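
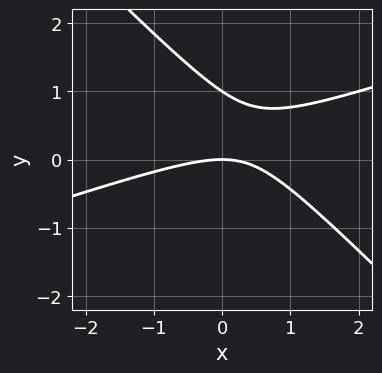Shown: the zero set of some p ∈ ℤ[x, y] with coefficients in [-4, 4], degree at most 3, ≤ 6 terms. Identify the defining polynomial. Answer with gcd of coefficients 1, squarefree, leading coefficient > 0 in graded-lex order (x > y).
x^2 - 2*x*y - 3*y^2 + 3*y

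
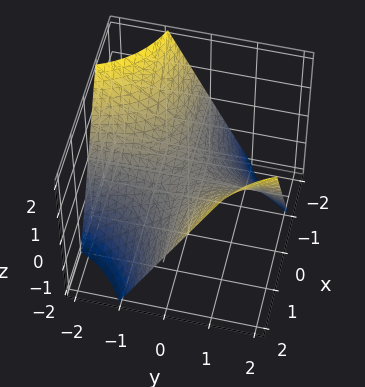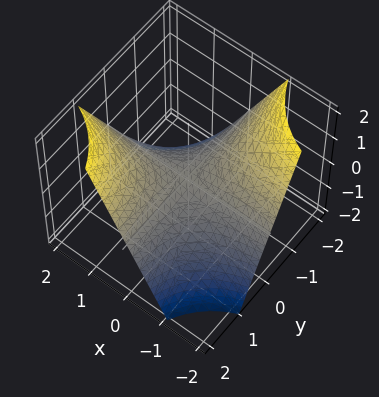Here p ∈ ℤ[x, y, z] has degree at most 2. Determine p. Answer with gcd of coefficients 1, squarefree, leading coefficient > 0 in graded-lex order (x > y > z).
x*y - z

1. deg p = 2.
2. From the axis intercepts and sections: every point of the x-axis in the box is on the surface; one z-axis crossing is at z = 0; every point of the y-axis in the box is on the surface.
3. Matching integer coefficients to the picture gives p.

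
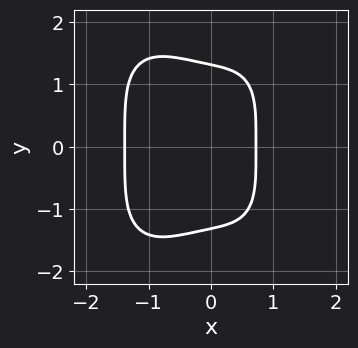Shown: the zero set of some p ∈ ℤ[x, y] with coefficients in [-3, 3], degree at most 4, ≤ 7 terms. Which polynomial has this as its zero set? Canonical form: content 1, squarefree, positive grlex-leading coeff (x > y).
3*x^4 + y^4 + 2*x^3 + 2*x - 3

First, degree: the shape is more complex than any degree-3 curve, so deg p = 4.
Then, symmetries: the y ↦ −y reflection is a symmetry, so y appears only in even powers.
Finally, assembling these constraints gives the stated polynomial.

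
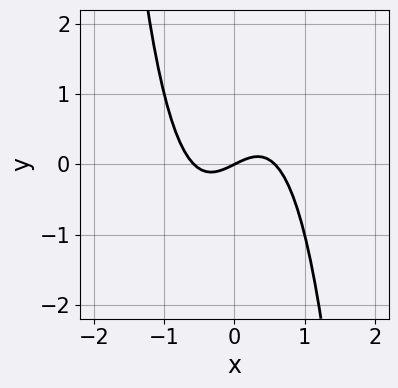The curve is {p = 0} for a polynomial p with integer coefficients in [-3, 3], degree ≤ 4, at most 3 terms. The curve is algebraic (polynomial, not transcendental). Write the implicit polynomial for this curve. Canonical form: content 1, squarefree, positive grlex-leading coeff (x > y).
3*x^3 - x + 2*y

1. The degree is 3 — a generic line meets the curve in up to 3 points.
2. Against the integer gridlines: it meets the x-axis at x = 0 (among the integer gridlines); it crosses the y-axis at the gridline y = 0.
3. Putting this together gives p.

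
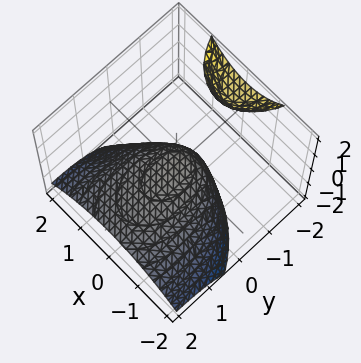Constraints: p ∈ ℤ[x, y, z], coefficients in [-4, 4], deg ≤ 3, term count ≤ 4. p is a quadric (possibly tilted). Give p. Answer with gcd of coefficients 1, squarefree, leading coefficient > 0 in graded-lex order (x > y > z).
The picture has 2 separate pieces. Treating them together as one polynomial.
Degree: no degree-1 surface has this shape, so deg p = 2.
Reading off the gridlines: it crosses the x-axis at the gridline x = 0; it crosses the y-axis at the gridline y = 0.
These observations pin down the coefficients.

2*x^2 + y^2 + 3*y*z + 3*z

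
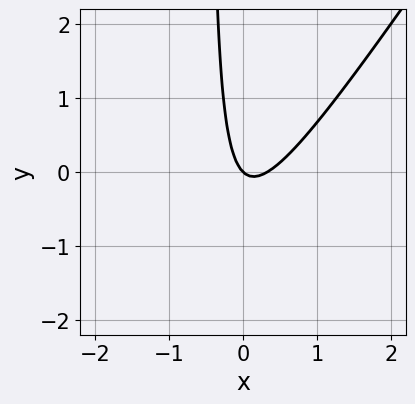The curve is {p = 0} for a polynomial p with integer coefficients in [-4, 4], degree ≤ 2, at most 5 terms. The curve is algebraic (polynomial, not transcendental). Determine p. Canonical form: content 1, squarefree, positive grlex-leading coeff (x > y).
3*x^2 - 2*x*y - x - y

1. Degree: the shape is more complex than any degree-1 curve, so deg p = 2.
2. Observable constraints: one x-axis crossing is at x = 0; it crosses the y-axis at the gridline y = 0.
3. These observations pin down the coefficients.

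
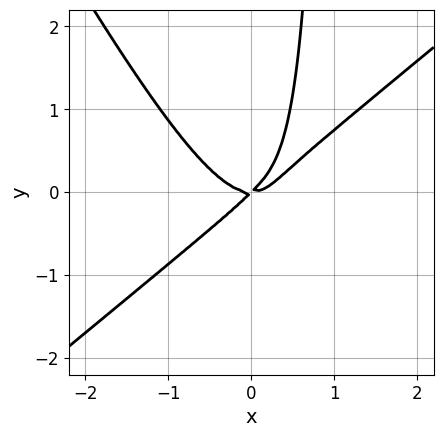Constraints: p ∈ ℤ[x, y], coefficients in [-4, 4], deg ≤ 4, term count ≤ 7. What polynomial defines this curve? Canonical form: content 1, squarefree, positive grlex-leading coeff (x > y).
Degree: the shape is more complex than any degree-2 curve, so deg p = 3.
Observable constraints: it meets the x-axis at x = 0 (among the integer gridlines); it meets the y-axis at y = 0 (among the integer gridlines).
Matching integer coefficients to the picture gives p.

3*x^3 - 2*x^2*y - 2*x*y^2 - 2*x*y + 2*y^2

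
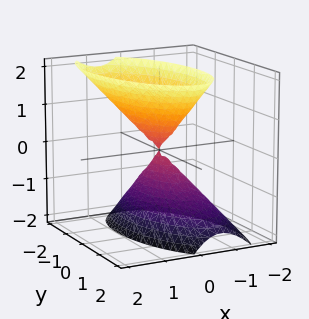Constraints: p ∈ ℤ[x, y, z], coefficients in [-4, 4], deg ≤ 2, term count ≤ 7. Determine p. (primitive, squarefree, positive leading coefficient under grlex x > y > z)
(a) There are 2 components. Treating them together as one polynomial.
(b) The degree is 2 — the shape is more complex than any degree-1 surface.
(c) From the visible intercepts: it crosses the y-axis at the gridline y = 0; it crosses the z-axis at the gridline z = 0; it crosses the x-axis at the gridline x = 0.
(d) Solving for integer coefficients yields p as stated.

3*x^2 + x*y - x*z + y^2 - z^2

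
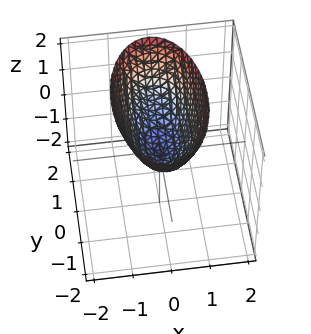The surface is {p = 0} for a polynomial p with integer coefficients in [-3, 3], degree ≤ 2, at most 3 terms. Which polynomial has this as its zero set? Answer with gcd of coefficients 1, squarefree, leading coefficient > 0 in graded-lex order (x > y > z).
The degree is 2 — a single bowl opening along one axis; a quadric.
Symmetries: mirror symmetry x ↦ −x ⇒ only even powers of x; mirror symmetry y ↦ −y ⇒ only even powers of y.
From the visible intercepts: one z-axis crossing is at z = 0; one x-axis crossing is at x = 0; it crosses the y-axis at the gridline y = 0.
These observations pin down the coefficients.

3*x^2 + y^2 - 2*z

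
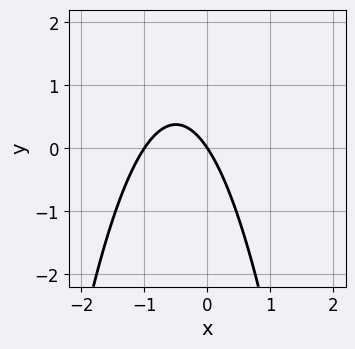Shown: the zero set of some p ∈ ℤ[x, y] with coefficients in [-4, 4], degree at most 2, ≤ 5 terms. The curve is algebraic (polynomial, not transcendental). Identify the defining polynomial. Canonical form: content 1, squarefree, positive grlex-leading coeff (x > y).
First, degree: the shape is more complex than any degree-1 curve, so deg p = 2.
Next, from the visible intercepts: among the integer gridlines, it crosses the x-axis at x ∈ {-1, 0}; it meets the y-axis at y = 0 (among the integer gridlines).
Finally, putting this together gives p.

3*x^2 + 3*x + 2*y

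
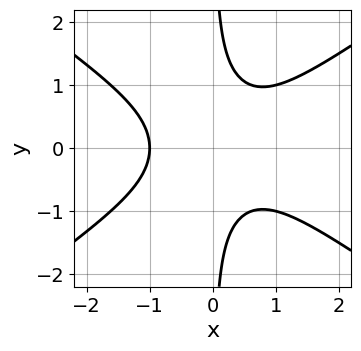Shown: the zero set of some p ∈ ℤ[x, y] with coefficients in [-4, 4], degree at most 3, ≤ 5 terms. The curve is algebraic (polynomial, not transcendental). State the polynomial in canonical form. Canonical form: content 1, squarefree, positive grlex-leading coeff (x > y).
Degree: the shape is more complex than any degree-2 curve, so deg p = 3.
Symmetries: mirror symmetry y ↦ −y ⇒ only even powers of y.
From the visible intercepts: the curve avoids every integer y-axis point in the box; it crosses the x-axis at the gridline x = -1.
The integer polynomial consistent with all of this is the stated p.

x^3 - 2*x*y^2 + 1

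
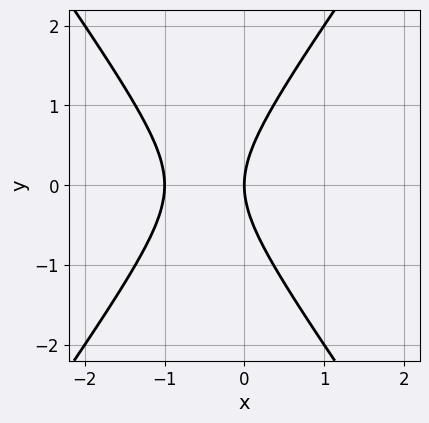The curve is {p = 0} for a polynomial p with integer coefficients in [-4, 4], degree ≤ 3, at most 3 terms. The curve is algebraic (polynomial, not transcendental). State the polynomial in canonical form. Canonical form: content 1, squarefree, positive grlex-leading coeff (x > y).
2*x^2 - y^2 + 2*x

(a) deg p = 2.
(b) Symmetries: mirror symmetry y ↦ −y ⇒ only even powers of y.
(c) Observable constraints: one y-axis crossing is at y = 0; the x-axis gridline crossings are at x ∈ {-1, 0}.
(d) Matching integer coefficients to the picture gives p.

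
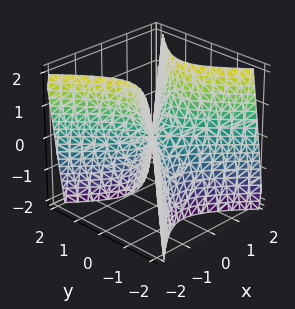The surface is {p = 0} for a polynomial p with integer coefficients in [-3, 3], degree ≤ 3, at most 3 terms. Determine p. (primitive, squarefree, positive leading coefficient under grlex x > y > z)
(a) Degree: a hyperbolic paraboloid; a quadric, so deg p = 2.
(b) Symmetries: it's symmetric under x → −x, forcing even powers of x; mirror symmetry y ↦ −y ⇒ only even powers of y.
(c) From the axis intercepts and sections: it crosses the x-axis at the gridline x = 0; it crosses the z-axis at the gridline z = 0; it meets the y-axis at y = 0 (among the integer gridlines).
(d) Putting this together gives p.

2*x^2 - 2*y^2 - z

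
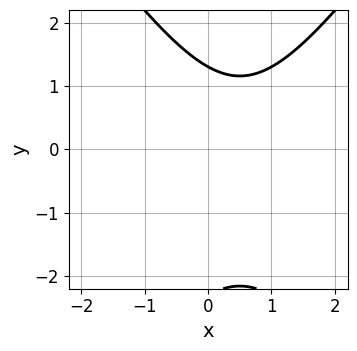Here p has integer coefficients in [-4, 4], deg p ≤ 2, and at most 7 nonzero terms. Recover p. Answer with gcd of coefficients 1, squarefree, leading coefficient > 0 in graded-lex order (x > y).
2*x^2 - y^2 - 2*x - y + 3

(a) The degree is 2 — the shape is more complex than any degree-1 curve.
(b) From the axis intercepts and sections: no x-intercept at any integer in the box.
(c) These observations pin down the coefficients.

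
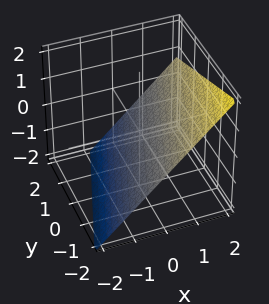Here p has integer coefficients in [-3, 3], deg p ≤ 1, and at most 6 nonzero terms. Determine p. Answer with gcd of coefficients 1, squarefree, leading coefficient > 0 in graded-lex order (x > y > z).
1. The degree is 1 — the surface is flat (a plane).
2. Reading off the gridlines: it meets the y-axis at y = -2 (among the integer gridlines).
3. The integer polynomial consistent with all of this is the stated p.

3*x - y - 3*z - 2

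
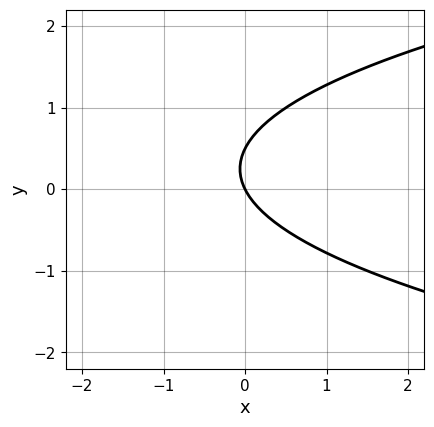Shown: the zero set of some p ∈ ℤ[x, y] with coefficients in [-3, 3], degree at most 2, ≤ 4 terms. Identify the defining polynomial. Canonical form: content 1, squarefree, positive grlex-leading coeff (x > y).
Degree: no degree-1 curve has this shape, so deg p = 2.
From the visible intercepts: it crosses the x-axis at the gridline x = 0; it crosses the y-axis at the gridline y = 0.
Solving for integer coefficients yields p as stated.

2*y^2 - 2*x - y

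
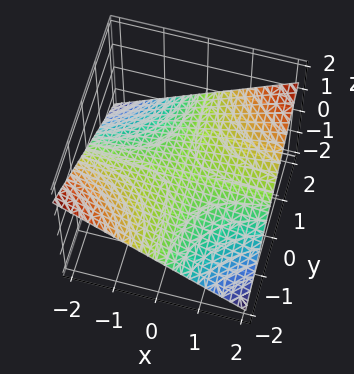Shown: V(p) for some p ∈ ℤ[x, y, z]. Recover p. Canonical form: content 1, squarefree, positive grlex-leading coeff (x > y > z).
x*y - 3*z

First, deg p = 2. A hyperbolic paraboloid; a quadric.
Then, reading off the gridlines: the visible y-axis segment lies entirely on the surface; the visible x-axis segment lies entirely on the surface; one z-axis crossing is at z = 0.
Finally, assembling these constraints gives the stated polynomial.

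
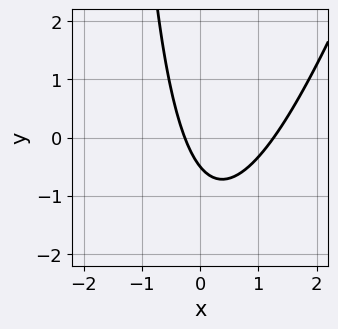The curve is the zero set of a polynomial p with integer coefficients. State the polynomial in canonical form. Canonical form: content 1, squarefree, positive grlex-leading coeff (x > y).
3*x^2 - x*y - 3*x - 2*y - 1

First, the degree is 2 — a generic line meets the curve in up to 2 points.
Finally, matching integer coefficients to the picture gives p.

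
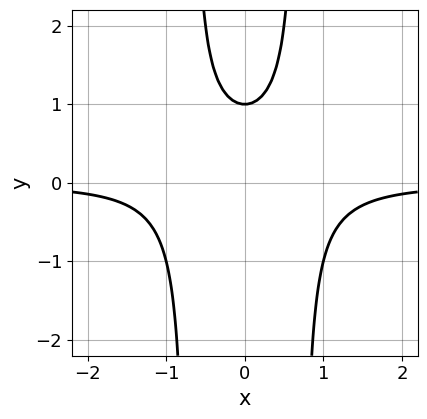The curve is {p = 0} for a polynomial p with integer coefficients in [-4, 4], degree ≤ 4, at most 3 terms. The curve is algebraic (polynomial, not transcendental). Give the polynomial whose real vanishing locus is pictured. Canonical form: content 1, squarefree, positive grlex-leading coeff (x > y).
deg p = 3.
Symmetries: the x ↦ −x reflection is a symmetry, so x appears only in even powers.
Against the integer gridlines: no x-intercept at any integer in the box; one y-axis crossing is at y = 1.
Putting this together gives p.

2*x^2*y - y + 1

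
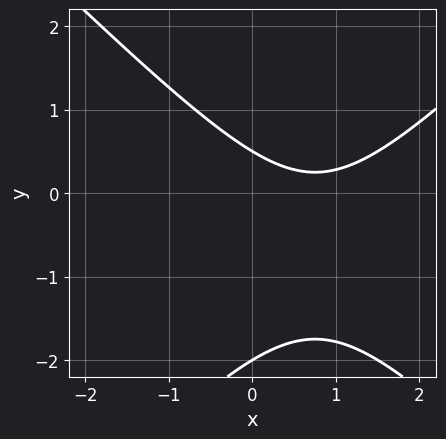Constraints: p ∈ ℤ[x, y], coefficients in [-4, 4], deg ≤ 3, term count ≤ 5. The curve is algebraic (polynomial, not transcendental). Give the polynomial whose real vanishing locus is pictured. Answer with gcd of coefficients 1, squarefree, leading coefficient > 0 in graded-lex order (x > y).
Degree: the shape is more complex than any degree-1 curve, so deg p = 2.
From the visible intercepts: it meets the y-axis at y = -2 (among the integer gridlines); the curve avoids every integer x-axis point in the box.
Assembling these constraints gives the stated polynomial.

2*x^2 - 2*y^2 - 3*x - 3*y + 2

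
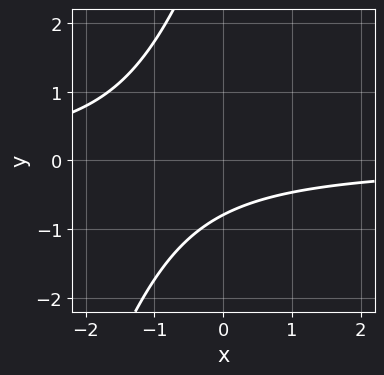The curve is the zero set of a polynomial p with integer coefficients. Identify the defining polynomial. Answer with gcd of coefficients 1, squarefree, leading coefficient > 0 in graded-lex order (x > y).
First, the degree is 2 — no degree-1 curve has this shape.
Next, checking where it meets the axes: no x-intercept at any integer in the box.
Finally, solving for integer coefficients yields p as stated.

3*x*y - y^2 + 3*y + 3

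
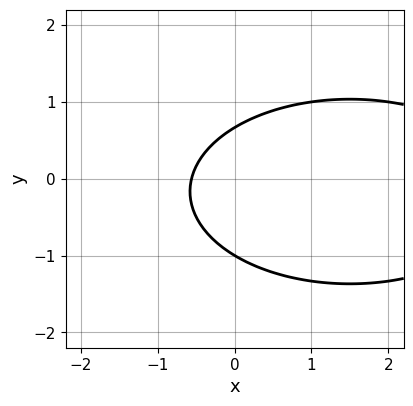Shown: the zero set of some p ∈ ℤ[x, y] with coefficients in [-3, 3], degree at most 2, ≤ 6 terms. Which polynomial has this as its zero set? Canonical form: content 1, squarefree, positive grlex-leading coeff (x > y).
x^2 + 3*y^2 - 3*x + y - 2

First, deg p = 2. The shape is more complex than any degree-1 curve.
Next, checking where it meets the axes: it meets the y-axis at y = -1 (among the integer gridlines).
Finally, putting this together gives p.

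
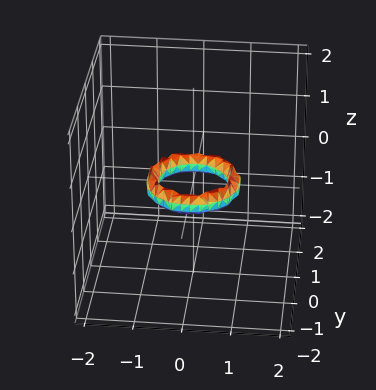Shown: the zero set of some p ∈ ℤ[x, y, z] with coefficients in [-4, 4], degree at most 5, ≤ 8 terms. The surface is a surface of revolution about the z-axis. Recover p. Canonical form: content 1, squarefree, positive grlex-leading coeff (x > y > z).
Degree: no degree-3 surface has this shape, so deg p = 4.
Symmetry: every cross-section ⟂ z is a circle, so x, y appear only via x² + y².
Reading off the gridlines: a circular section at z = 0 has radius between 0 and 1; the x-axis gridline crossings are at x ∈ {-1, 1}.
Solving for integer coefficients yields p as stated. Check: (0, -1, 0) on the y-axis lies on the surface, and p(0, -1, 0) = 0. ✓

2*x^4 + 4*x^2*y^2 + 2*y^4 - 3*x^2 - 3*y^2 + 2*z^2 + 1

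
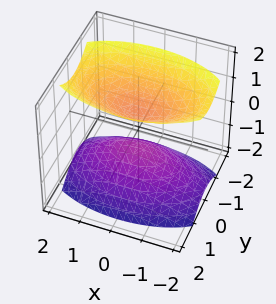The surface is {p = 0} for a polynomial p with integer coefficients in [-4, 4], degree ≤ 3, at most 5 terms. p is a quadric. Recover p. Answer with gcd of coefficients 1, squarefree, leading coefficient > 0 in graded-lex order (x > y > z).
x^2 + 3*y^2 - 2*z^2 + 1

There are 2 components.
Degree: two separate bowl-shaped sheets opening away from each other; a quadric, so deg p = 2.
Symmetries: it's symmetric under x → −x, forcing even powers of x; the z ↦ −z reflection is a symmetry, so z appears only in even powers; the y ↦ −y reflection is a symmetry, so y appears only in even powers.
Against the integer gridlines: the surface avoids every integer x-axis point in the box; the surface avoids every integer y-axis point in the box.
The integer polynomial consistent with all of this is the stated p.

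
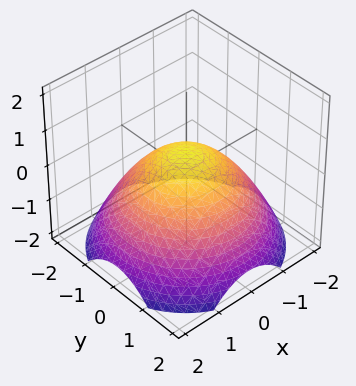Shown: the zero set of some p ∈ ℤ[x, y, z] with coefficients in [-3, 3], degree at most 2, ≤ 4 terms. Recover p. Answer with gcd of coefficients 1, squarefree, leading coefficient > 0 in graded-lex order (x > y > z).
x^2 + y^2 + 2*z - 1

First, degree: a generic line meets the surface in up to 2 points, so deg p = 2.
Then, symmetries: the surface is invariant under rotation about z: p = q(x² + y², z).
Next, checking where it meets the axes: the y-axis gridline crossings are at y ∈ {-1, 1}; a circular section at z = -1 has radius between 1 and 2.
Finally, fitting integer coefficients to these (and the overall shape) gives p.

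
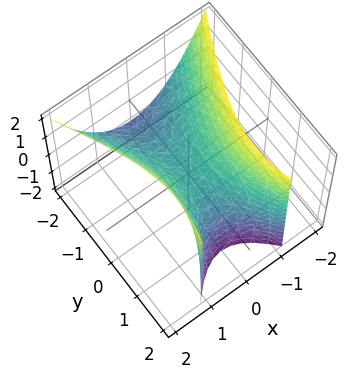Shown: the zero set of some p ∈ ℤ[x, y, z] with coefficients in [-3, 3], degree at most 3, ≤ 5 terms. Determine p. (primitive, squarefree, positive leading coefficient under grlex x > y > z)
3*x^2 - y^2 + y*z - 2*z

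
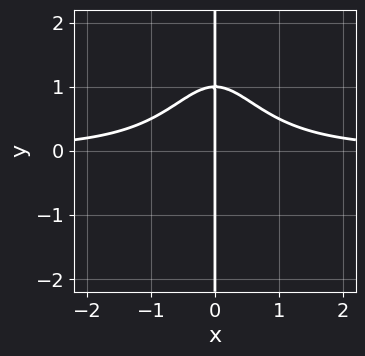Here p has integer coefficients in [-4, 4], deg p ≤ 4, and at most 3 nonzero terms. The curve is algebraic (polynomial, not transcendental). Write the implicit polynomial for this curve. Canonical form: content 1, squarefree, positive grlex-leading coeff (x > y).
The degree is 4 — a generic line meets the curve in up to 4 points.
Observable constraints: every point of the y-axis in the box is on the curve; it meets the x-axis at x = 0 (among the integer gridlines).
These observations pin down the coefficients.

x^3*y + x*y - x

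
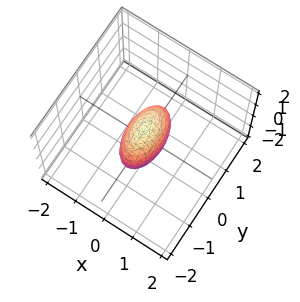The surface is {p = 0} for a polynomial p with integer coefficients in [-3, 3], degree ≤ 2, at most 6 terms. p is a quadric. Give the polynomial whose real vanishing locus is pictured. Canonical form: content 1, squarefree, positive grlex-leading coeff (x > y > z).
The degree is 2 — bounded and convex; a quadric.
Symmetries: the x ↦ −x reflection is a symmetry, so x appears only in even powers; mirror symmetry z ↦ −z ⇒ only even powers of z; mirror symmetry y ↦ −y ⇒ only even powers of y.
From the axis intercepts and sections: the y-axis gridline crossings are at y ∈ {-1, 1}; the z-axis gridline crossings are at z ∈ {-1, 1}.
Fitting integer coefficients to these (and the overall shape) gives p.

3*x^2 + y^2 + z^2 - 1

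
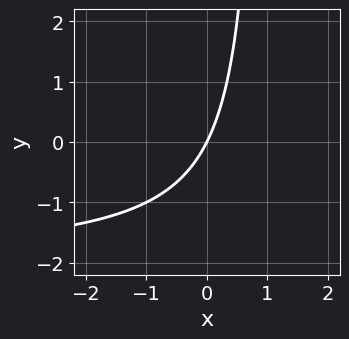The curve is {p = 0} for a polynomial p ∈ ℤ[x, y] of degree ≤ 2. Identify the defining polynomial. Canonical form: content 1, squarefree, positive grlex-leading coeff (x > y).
x*y + 2*x - y

First, deg p = 2.
Next, checking where it meets the axes: it meets the y-axis at y = 0 (among the integer gridlines); one x-axis crossing is at x = 0.
Finally, these observations pin down the coefficients.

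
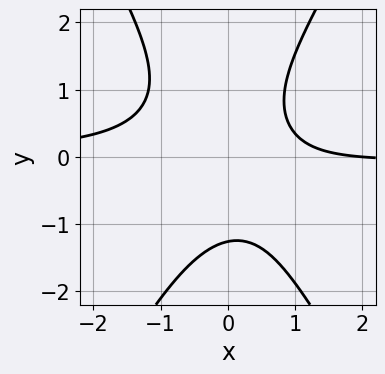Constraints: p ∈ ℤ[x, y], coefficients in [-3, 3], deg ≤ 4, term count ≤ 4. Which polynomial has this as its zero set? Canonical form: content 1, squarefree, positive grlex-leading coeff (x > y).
3*x^2*y - y^3 + x - 2

(a) deg p = 3.
(b) Checking where it meets the axes: it meets the x-axis at x = 2 (among the integer gridlines).
(c) The integer polynomial consistent with all of this is the stated p.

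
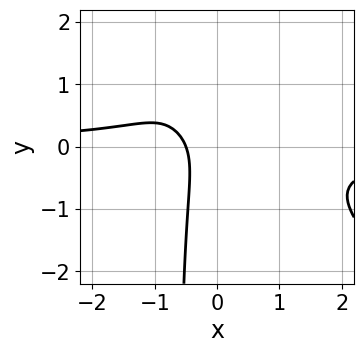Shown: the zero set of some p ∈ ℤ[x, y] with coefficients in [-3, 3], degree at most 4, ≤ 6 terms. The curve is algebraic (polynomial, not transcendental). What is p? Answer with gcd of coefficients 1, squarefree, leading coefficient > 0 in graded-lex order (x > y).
1. The degree is 3 — the shape is more complex than any degree-2 curve.
2. Reading off the gridlines: it misses every integer gridline on the y-axis.
3. Together with the visible shape, these determine p as stated.

3*x^2*y + 3*x*y^2 + 2*y^2 + 2*x + 1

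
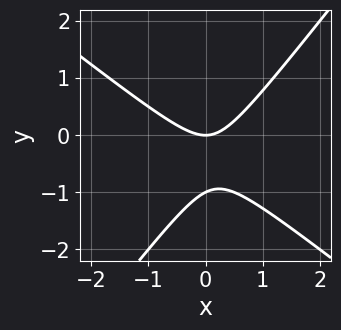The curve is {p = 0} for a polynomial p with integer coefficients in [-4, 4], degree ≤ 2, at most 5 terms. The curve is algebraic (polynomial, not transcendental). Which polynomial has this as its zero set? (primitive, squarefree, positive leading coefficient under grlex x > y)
(a) The degree is 2 — no degree-1 curve has this shape.
(b) From the visible intercepts: it meets the x-axis at x = 0 (among the integer gridlines); the y-axis gridline crossings are at y ∈ {-1, 0}.
(c) Fitting integer coefficients to these (and the overall shape) gives p.

2*x^2 + x*y - 2*y^2 - 2*y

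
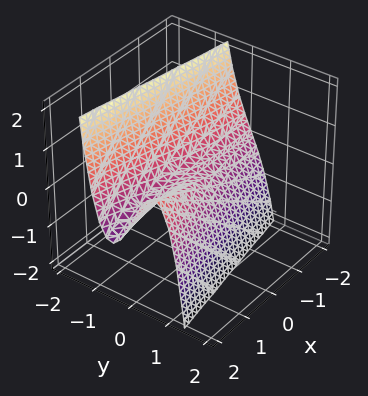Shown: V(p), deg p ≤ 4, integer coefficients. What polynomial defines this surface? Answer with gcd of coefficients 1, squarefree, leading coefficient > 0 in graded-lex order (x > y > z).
2*y^3 - x*y + z

1. The degree is 3 — the shape is more complex than any degree-2 surface.
2. Against the integer gridlines: the visible x-axis segment lies entirely on the surface; one y-axis crossing is at y = 0.
3. The integer polynomial consistent with all of this is the stated p.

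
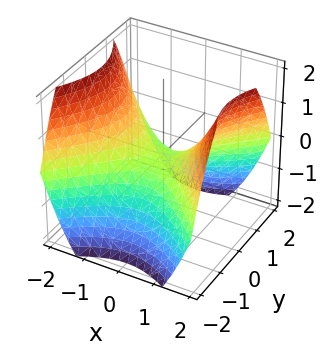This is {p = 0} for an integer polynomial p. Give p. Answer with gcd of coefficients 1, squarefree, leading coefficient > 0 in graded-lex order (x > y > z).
1. deg p = 2.
2. Symmetries: mirror symmetry y ↦ −y ⇒ only even powers of y; mirror symmetry x ↦ −x ⇒ only even powers of x.
3. From the visible intercepts: it meets the z-axis at z = 0 (among the integer gridlines); one x-axis crossing is at x = 0; it meets the y-axis at y = 0 (among the integer gridlines).
4. Putting this together gives p.

2*x^2 - 2*y^2 - 3*z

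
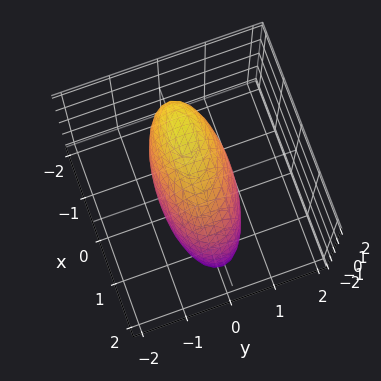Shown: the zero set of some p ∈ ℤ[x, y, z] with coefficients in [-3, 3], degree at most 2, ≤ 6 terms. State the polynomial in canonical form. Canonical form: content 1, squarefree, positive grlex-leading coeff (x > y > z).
x^2 + x*z + 3*y^2 + z^2 - 2

Degree: no degree-1 surface has this shape, so deg p = 2.
The integer polynomial consistent with all of this is the stated p.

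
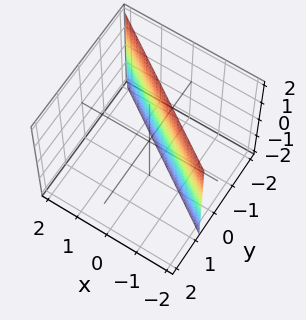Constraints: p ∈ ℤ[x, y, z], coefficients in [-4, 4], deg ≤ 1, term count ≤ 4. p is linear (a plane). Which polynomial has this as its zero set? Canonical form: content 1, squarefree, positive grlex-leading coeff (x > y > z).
2*x + 3*y + 2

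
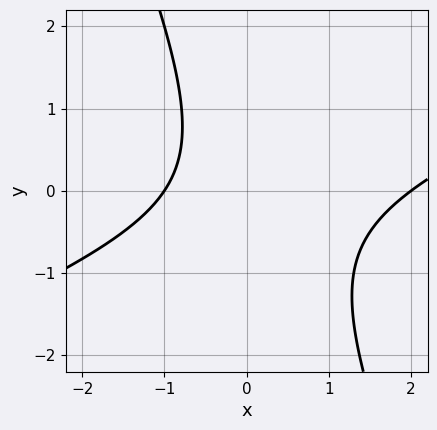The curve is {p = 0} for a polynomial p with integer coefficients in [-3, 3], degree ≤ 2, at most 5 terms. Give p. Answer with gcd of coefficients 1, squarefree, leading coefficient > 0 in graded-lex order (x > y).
x^2 - 2*x*y - y^2 - x - 2

First, degree: a generic line meets the curve in up to 2 points, so deg p = 2.
Next, from the visible intercepts: among the integer gridlines, it crosses the x-axis at x ∈ {-1, 2}; the curve avoids every integer y-axis point in the box.
Finally, solving for integer coefficients yields p as stated.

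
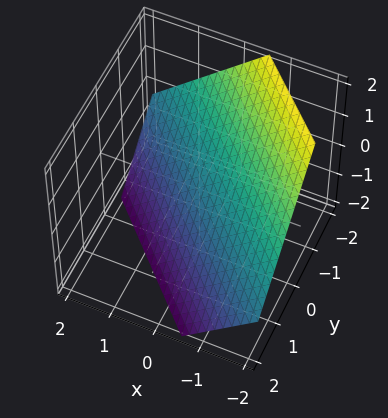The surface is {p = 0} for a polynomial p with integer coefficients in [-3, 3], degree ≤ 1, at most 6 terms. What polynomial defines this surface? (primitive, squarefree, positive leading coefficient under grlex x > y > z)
3*x + 3*y + 3*z + 2

1. deg p = 1.
2. Matching integer coefficients to the picture gives p.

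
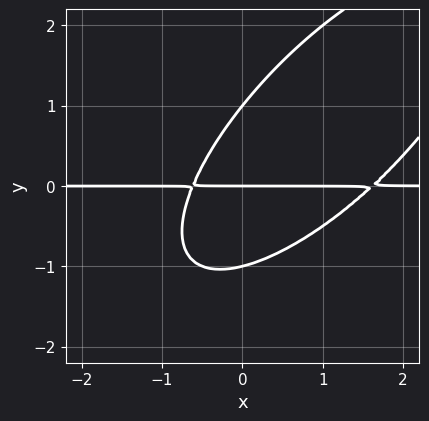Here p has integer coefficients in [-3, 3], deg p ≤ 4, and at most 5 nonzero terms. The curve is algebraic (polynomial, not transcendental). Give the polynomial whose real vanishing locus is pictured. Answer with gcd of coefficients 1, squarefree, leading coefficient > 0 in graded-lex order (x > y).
2*x^2*y - 3*x*y^2 + 2*y^3 - 2*x*y - 2*y

1. Degree: no degree-2 curve has this shape, so deg p = 3.
2. Against the integer gridlines: among the integer gridlines, it crosses the y-axis at y ∈ {-1, 0, 1}; every point of the x-axis in the box is on the curve.
3. These observations pin down the coefficients.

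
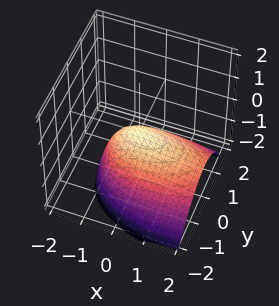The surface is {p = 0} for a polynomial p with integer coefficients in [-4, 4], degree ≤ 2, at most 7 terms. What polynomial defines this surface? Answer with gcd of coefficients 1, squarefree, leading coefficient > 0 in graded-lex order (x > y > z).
x^2 + 2*x*z + 3*y^2 - y*z + 3*z

1. deg p = 2.
2. Checking where it meets the axes: one y-axis crossing is at y = 0; it crosses the z-axis at the gridline z = 0.
3. Together with the visible shape, these determine p as stated.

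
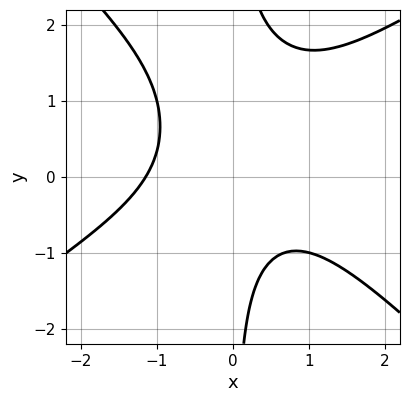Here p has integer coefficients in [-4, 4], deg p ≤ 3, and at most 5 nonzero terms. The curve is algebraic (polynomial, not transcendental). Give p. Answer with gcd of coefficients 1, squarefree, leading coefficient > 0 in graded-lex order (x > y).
2*x^3 - x^2*y - 3*x*y^2 + 3*x*y + 3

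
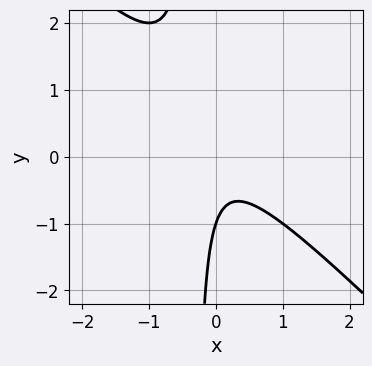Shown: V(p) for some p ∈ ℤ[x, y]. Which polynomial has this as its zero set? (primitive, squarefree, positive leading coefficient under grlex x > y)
3*x^2 + 3*x*y + y + 1

1. Degree: a generic line meets the curve in up to 2 points, so deg p = 2.
2. From the visible intercepts: the curve avoids every integer x-axis point in the box; one y-axis crossing is at y = -1.
3. Fitting integer coefficients to these (and the overall shape) gives p.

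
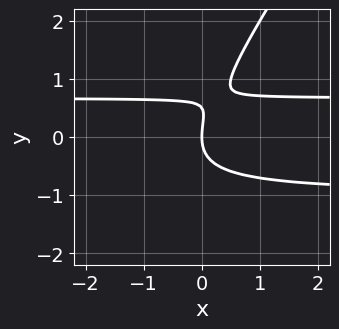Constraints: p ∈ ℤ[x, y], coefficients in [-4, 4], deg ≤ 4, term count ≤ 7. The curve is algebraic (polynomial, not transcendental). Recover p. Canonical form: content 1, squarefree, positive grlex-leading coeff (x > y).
3*x*y^2 - 2*y^3 + x*y + y^2 - 2*x

1. Degree: a generic line meets the curve in up to 3 points, so deg p = 3.
2. From the axis intercepts and sections: one x-axis crossing is at x = 0; it meets the y-axis at y = 0 (among the integer gridlines).
3. Together with the visible shape, these determine p as stated.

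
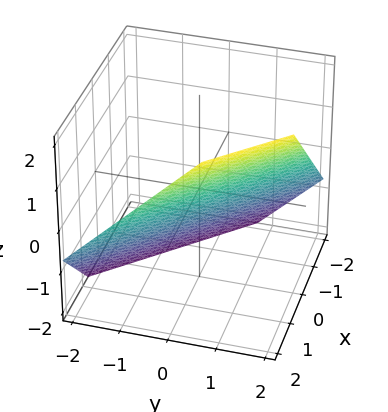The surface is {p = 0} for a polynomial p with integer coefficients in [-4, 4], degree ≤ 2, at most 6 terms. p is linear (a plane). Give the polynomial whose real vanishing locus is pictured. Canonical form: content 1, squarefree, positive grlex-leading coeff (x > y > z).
The degree is 1 — the surface is flat (a plane).
Matching integer coefficients to the picture gives p.

3*x + 3*y - 3*z - 2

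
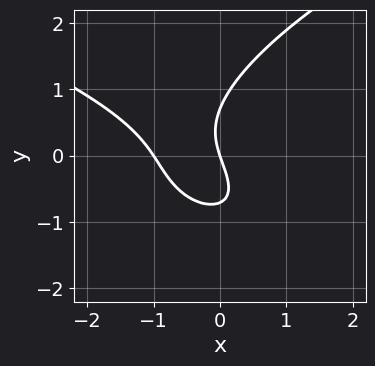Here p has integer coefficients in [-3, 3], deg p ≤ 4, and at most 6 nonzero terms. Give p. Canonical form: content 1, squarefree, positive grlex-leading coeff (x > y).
2*y^3 - 3*x^2 - 3*x*y - 3*x - y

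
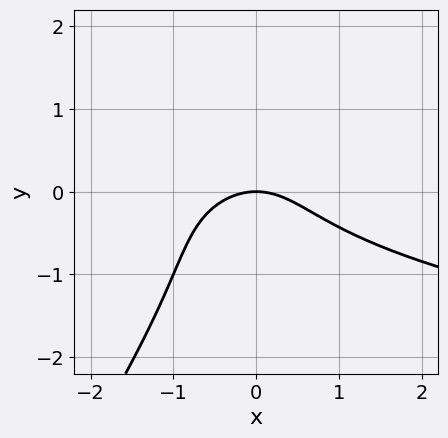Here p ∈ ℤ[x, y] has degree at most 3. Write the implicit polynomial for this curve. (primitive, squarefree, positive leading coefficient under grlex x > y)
(a) deg p = 3. No degree-2 curve has this shape.
(b) From the visible intercepts: it crosses the x-axis at the gridline x = 0; one y-axis crossing is at y = 0.
(c) Matching integer coefficients to the picture gives p.

3*x*y^2 - 2*y^3 - 2*x^2 - 3*y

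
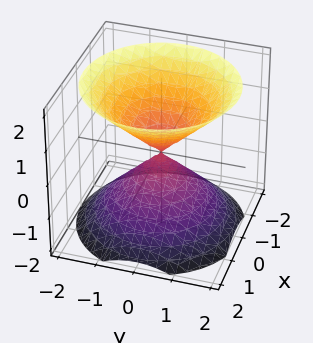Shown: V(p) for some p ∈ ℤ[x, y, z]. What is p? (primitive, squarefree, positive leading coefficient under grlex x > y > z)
x^2 + y^2 - z^2

1. I count 2 distinct pieces. Treating them together as one polynomial.
2. deg p = 2. Two nappes meeting at a single point; a quadric.
3. Symmetries: it's symmetric under z → −z, forcing even powers of z; rotational symmetry about the z-axis ⇒ p depends on x, y only through x² + y².
4. Checking where it meets the axes: one y-axis crossing is at y = 0; a circular section at z = -1 has radius exactly 1.
5. The integer polynomial consistent with all of this is the stated p.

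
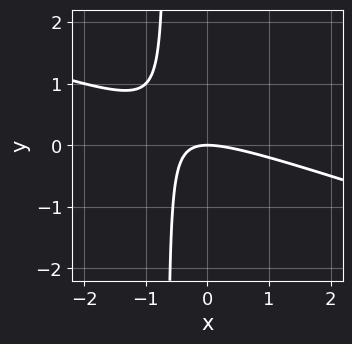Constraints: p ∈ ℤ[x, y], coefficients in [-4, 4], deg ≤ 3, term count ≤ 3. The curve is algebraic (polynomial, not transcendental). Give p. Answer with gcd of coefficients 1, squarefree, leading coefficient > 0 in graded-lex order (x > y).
x^2 + 3*x*y + 2*y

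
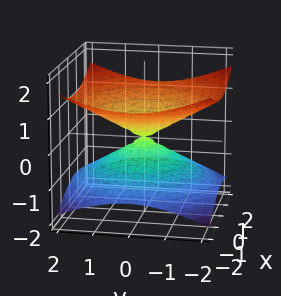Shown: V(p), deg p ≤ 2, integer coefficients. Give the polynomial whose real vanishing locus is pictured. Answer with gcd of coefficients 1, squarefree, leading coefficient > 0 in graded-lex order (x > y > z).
x^2 + y^2 - 3*z^2

The degree is 2 — a double cone through the origin; a quadric.
Symmetries: rotational symmetry about the z-axis ⇒ p depends on x, y only through x² + y²; the z ↦ −z reflection is a symmetry, so z appears only in even powers.
Observable constraints: it meets the z-axis at z = 0 (among the integer gridlines); it crosses the x-axis at the gridline x = 0; a circular section at z = -1 has radius between 1 and 2; one y-axis crossing is at y = 0.
These observations pin down the coefficients.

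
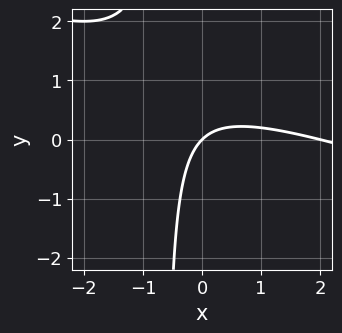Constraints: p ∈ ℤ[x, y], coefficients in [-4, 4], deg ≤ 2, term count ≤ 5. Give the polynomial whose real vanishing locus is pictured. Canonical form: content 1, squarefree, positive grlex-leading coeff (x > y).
x^2 + 3*x*y - 2*x + 2*y

Degree: the shape is more complex than any degree-1 curve, so deg p = 2.
Reading off the gridlines: it crosses the y-axis at the gridline y = 0; the x-axis gridline crossings are at x ∈ {0, 2}.
Putting this together gives p.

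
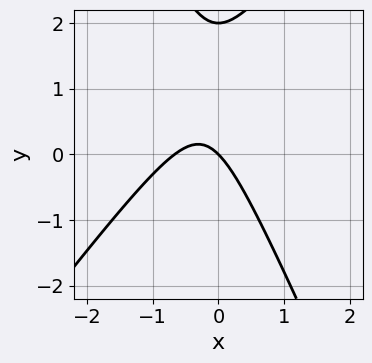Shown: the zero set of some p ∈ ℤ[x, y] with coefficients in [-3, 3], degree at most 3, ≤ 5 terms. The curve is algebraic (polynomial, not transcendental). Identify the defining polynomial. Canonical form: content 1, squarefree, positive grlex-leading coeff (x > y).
Degree: the shape is more complex than any degree-1 curve, so deg p = 2.
Observable constraints: the y-axis gridline crossings are at y ∈ {0, 2}; it crosses the x-axis at the gridline x = 0.
Assembling these constraints gives the stated polynomial.

3*x^2 - x*y - y^2 + 2*x + 2*y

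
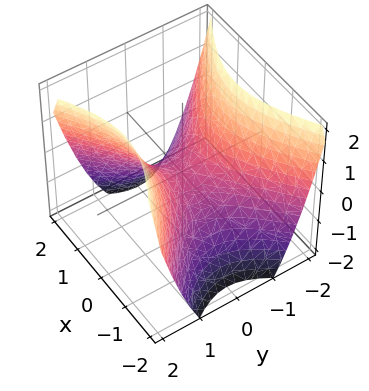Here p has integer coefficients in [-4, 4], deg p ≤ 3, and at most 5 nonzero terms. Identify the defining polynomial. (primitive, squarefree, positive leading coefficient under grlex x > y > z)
2*x^2 - 3*y^2 + 3*z

1. Degree: a hyperbolic paraboloid; a quadric, so deg p = 2.
2. Symmetries: it's symmetric under x → −x, forcing even powers of x; it's symmetric under y → −y, forcing even powers of y.
3. Checking where it meets the axes: one z-axis crossing is at z = 0; one y-axis crossing is at y = 0; one x-axis crossing is at x = 0.
4. Solving for integer coefficients yields p as stated.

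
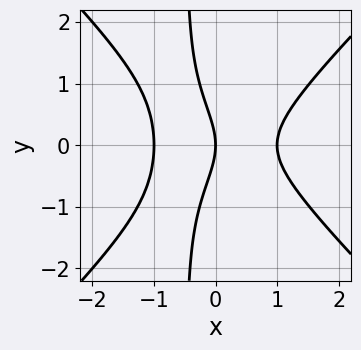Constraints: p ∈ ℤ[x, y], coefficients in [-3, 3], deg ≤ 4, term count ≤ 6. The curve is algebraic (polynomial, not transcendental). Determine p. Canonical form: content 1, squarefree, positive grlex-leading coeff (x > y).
2*x^3 - 2*x*y^2 - y^2 - 2*x

1. Degree: no degree-2 curve has this shape, so deg p = 3.
2. Symmetries: it's symmetric under y → −y, forcing even powers of y.
3. Against the integer gridlines: one y-axis crossing is at y = 0; the x-axis gridline crossings are at x ∈ {-1, 0, 1}.
4. Solving for integer coefficients yields p as stated.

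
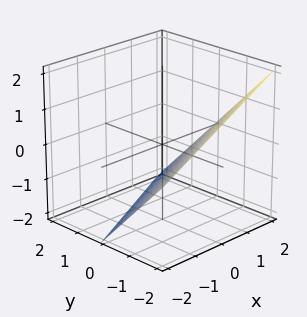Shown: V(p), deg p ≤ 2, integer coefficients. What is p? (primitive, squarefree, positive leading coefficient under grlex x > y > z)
x - 2*y - 2*z - 2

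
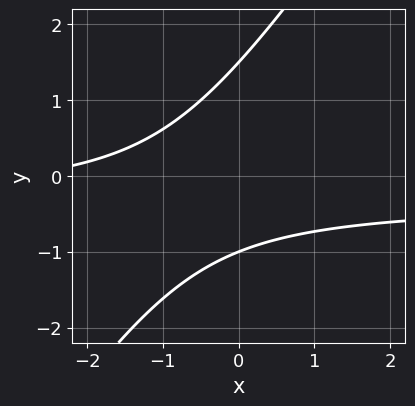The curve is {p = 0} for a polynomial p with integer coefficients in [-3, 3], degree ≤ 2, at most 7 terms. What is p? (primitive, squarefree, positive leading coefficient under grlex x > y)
3*x*y - 2*y^2 + x + y + 3

1. Degree: the shape is more complex than any degree-1 curve, so deg p = 2.
2. Reading off the gridlines: no x-intercept at any integer in the box; one y-axis crossing is at y = -1.
3. These observations pin down the coefficients.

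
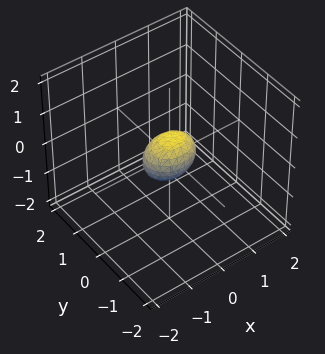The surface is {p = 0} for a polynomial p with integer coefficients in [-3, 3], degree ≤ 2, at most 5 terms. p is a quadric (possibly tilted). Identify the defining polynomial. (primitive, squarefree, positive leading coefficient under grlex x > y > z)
Degree: a generic line meets the surface in up to 2 points, so deg p = 2.
The integer polynomial consistent with all of this is the stated p.

2*x^2 + 3*y^2 + y*z + 2*z^2 - 1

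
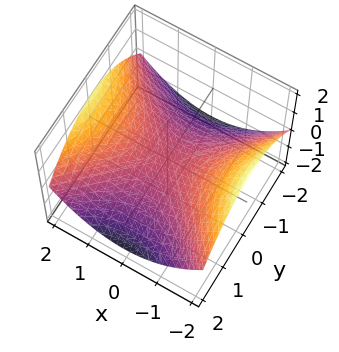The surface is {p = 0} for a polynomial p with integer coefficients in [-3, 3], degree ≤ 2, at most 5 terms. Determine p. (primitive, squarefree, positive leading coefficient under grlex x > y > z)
x^2 - y^2 - 3*z

1. The degree is 2 — a hyperbolic paraboloid; a quadric.
2. Symmetries: the y ↦ −y reflection is a symmetry, so y appears only in even powers; it's symmetric under x → −x, forcing even powers of x.
3. From the axis intercepts and sections: it crosses the z-axis at the gridline z = 0; it crosses the y-axis at the gridline y = 0; one x-axis crossing is at x = 0.
4. Together with the visible shape, these determine p as stated.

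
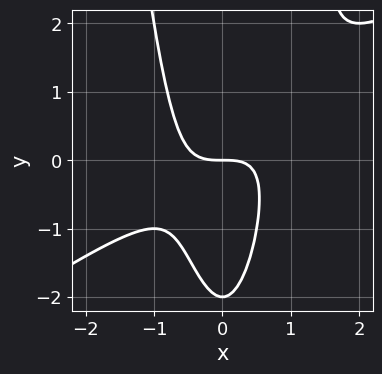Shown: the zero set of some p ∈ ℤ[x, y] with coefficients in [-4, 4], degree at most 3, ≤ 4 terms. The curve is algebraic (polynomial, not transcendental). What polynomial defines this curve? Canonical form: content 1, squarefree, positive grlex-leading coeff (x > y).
(a) Degree: the shape is more complex than any degree-2 curve, so deg p = 3.
(b) Against the integer gridlines: among the integer gridlines, it crosses the y-axis at y ∈ {-2, 0}; one x-axis crossing is at x = 0.
(c) These observations pin down the coefficients.

2*x^3 - 3*x^2*y + y^2 + 2*y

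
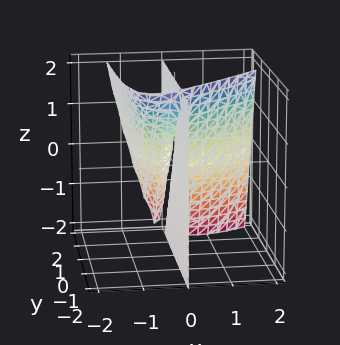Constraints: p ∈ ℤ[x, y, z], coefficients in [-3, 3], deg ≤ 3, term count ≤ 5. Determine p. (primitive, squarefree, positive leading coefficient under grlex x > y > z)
2*x^3 - 2*x^2*y - 3*x*y - 2*x*z + x

1. Degree: a generic line meets the surface in up to 3 points, so deg p = 3.
2. From the axis intercepts and sections: every point of the y-axis in the box is on the surface; it meets the x-axis at x = 0 (among the integer gridlines); the visible z-axis segment lies entirely on the surface.
3. Solving for integer coefficients yields p as stated.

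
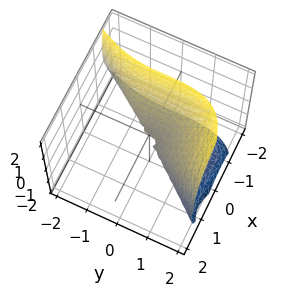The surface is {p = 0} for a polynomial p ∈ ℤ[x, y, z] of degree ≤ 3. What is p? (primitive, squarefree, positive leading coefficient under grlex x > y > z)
3*x^3 - y^3 + 2*x*z + 2*z^2

1. Degree: a generic line meets the surface in up to 3 points, so deg p = 3.
2. Observable constraints: one y-axis crossing is at y = 0; it meets the x-axis at x = 0 (among the integer gridlines); one z-axis crossing is at z = 0.
3. Fitting integer coefficients to these (and the overall shape) gives p.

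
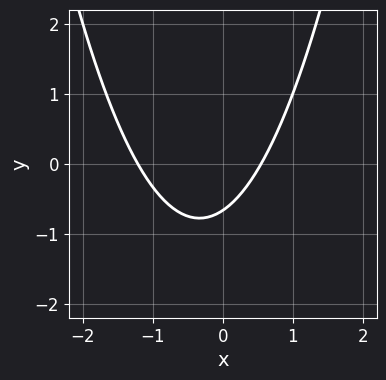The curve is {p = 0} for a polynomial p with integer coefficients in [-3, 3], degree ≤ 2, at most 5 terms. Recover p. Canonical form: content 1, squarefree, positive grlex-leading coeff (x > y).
3*x^2 + 2*x - 3*y - 2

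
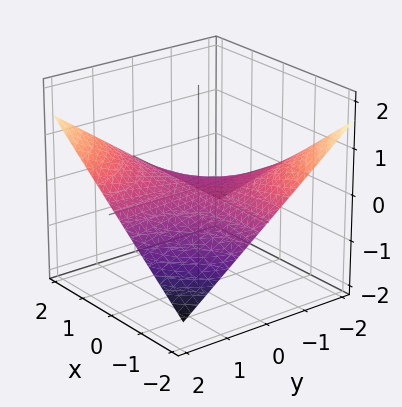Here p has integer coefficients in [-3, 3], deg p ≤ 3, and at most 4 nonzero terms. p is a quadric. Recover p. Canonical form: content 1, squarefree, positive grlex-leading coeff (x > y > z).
(a) Degree: a hyperbolic paraboloid; a quadric, so deg p = 2.
(b) Checking where it meets the axes: the visible x-axis segment lies entirely on the surface; it crosses the z-axis at the gridline z = 0; every point of the y-axis in the box is on the surface.
(c) Matching integer coefficients to the picture gives p.

x*y - 3*z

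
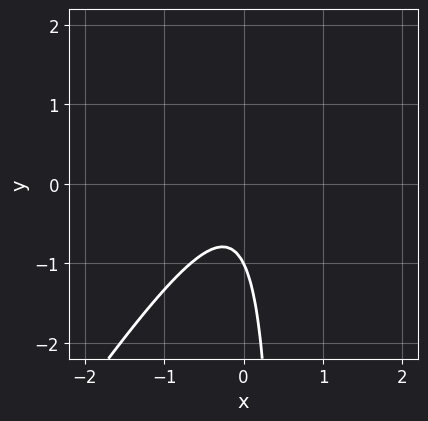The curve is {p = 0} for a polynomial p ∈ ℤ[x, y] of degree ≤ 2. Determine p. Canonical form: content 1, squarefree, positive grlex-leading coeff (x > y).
3*x^2 - 2*x*y + y + 1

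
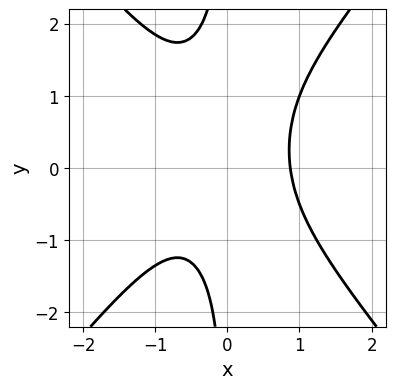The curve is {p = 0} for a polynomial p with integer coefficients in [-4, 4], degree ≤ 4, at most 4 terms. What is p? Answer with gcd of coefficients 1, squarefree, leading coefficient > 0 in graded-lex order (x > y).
3*x^3 - 2*x*y^2 + x*y - 2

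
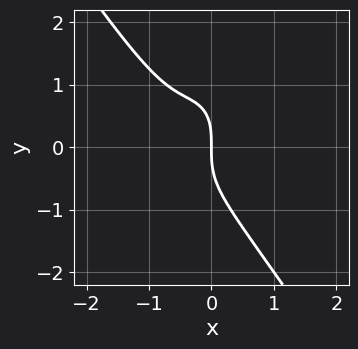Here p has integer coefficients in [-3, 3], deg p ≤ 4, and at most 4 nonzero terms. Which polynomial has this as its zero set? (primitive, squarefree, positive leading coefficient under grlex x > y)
3*x^3 + y^3 + 3*x^2 + 2*x

1. Degree: the shape is more complex than any degree-2 curve, so deg p = 3.
2. Checking where it meets the axes: one y-axis crossing is at y = 0; one x-axis crossing is at x = 0.
3. Together with the visible shape, these determine p as stated.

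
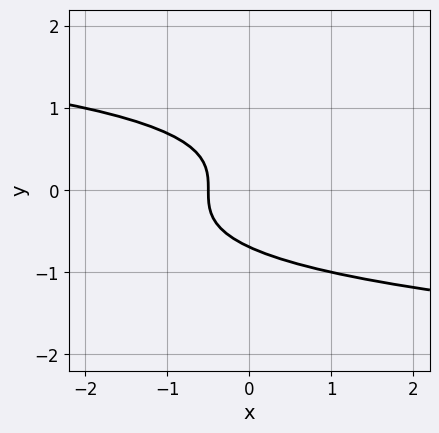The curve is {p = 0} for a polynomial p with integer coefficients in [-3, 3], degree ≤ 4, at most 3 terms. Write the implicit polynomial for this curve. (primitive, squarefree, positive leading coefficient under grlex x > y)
3*y^3 + 2*x + 1

First, the degree is 3 — no degree-2 curve has this shape.
Finally, putting this together gives p.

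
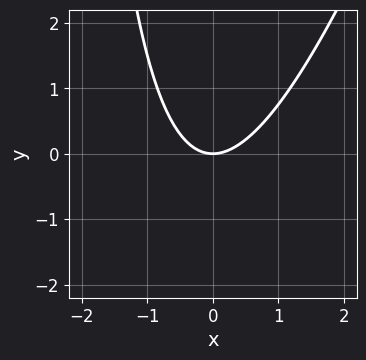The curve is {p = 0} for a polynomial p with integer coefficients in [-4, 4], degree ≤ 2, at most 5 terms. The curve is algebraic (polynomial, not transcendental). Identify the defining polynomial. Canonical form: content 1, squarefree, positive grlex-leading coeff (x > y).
deg p = 2. A generic line meets the curve in up to 2 points.
Reading off the gridlines: it meets the x-axis at x = 0 (among the integer gridlines); it meets the y-axis at y = 0 (among the integer gridlines).
These observations pin down the coefficients.

3*x^2 - x*y - 3*y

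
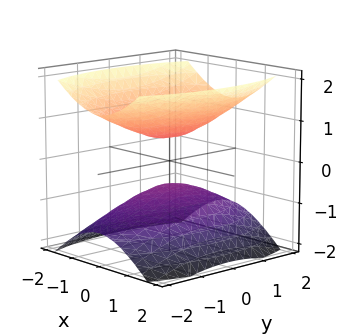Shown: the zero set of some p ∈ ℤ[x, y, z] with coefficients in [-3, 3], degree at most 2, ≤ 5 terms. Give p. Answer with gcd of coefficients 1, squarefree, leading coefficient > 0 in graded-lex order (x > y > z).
3*x^2 + y^2 - 3*z^2 + 1

I count 2 distinct pieces.
The degree is 2 — two separate bowl-shaped sheets opening away from each other; a quadric.
Symmetries: the y ↦ −y reflection is a symmetry, so y appears only in even powers; mirror symmetry z ↦ −z ⇒ only even powers of z; the x ↦ −x reflection is a symmetry, so x appears only in even powers.
From the axis intercepts and sections: no y-intercept at any integer in the box; no x-intercept at any integer in the box.
Putting this together gives p.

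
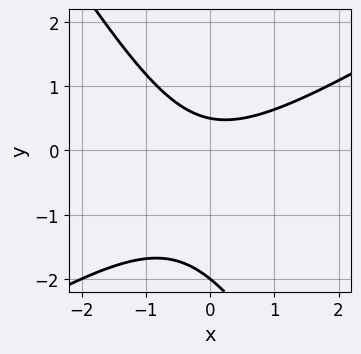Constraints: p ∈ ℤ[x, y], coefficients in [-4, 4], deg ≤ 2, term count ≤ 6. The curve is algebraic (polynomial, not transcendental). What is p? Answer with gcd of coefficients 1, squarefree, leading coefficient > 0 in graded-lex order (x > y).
First, the degree is 2 — a generic line meets the curve in up to 2 points.
Then, from the axis intercepts and sections: no x-intercept at any integer in the box; it meets the y-axis at y = -2 (among the integer gridlines).
Finally, assembling these constraints gives the stated polynomial.

2*x^2 - 2*x*y - 2*y^2 - 3*y + 2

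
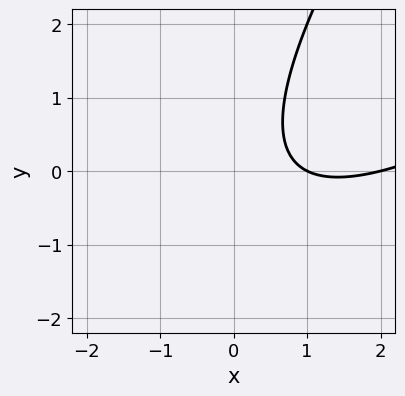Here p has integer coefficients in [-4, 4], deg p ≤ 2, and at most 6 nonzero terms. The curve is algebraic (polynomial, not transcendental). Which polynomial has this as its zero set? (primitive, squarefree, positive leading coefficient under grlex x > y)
x^2 - 2*x*y + y^2 - 3*x + 2

1. deg p = 2.
2. From the visible intercepts: the x-axis gridline crossings are at x ∈ {1, 2}; it misses every integer gridline on the y-axis.
3. Putting this together gives p.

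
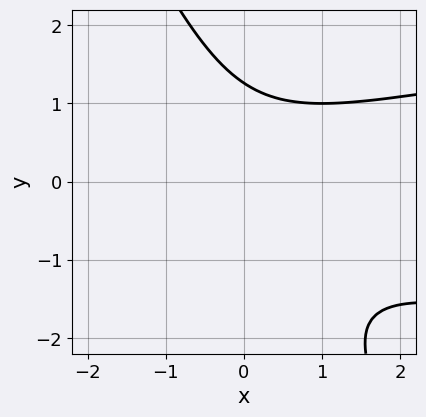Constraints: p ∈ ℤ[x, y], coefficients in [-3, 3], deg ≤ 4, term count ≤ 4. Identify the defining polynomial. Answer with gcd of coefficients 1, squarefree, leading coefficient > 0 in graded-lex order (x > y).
(a) Degree: the shape is more complex than any degree-2 curve, so deg p = 3.
(b) From the axis intercepts and sections: it misses every integer gridline on the x-axis.
(c) Assembling these constraints gives the stated polynomial.

2*x*y^2 + y^3 - x^2 - 2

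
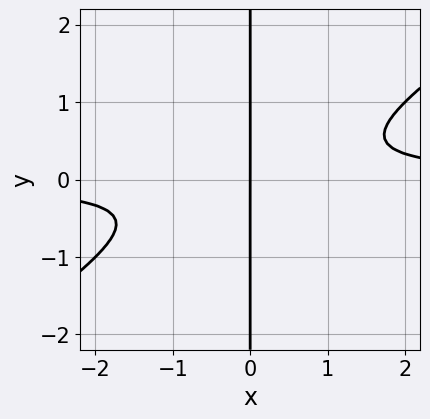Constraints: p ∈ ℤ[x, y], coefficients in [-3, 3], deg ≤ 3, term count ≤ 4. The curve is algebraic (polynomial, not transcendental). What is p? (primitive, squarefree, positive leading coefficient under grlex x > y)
2*x^2*y - 3*x*y^2 - x

deg p = 3. No degree-2 curve has this shape.
Reading off the gridlines: the visible y-axis segment lies entirely on the curve; one x-axis crossing is at x = 0.
Matching integer coefficients to the picture gives p.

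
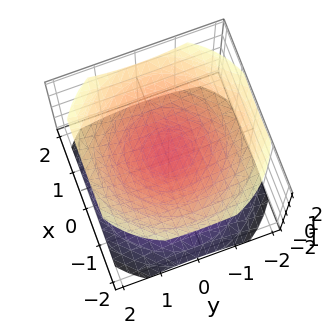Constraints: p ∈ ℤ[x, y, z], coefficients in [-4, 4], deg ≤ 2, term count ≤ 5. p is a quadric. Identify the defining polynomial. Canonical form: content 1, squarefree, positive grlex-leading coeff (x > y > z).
2*x^2 + 2*y^2 - 3*z^2 + 1

I count 2 distinct pieces. Treating them together as one polynomial.
The degree is 2 — two separate bowl-shaped sheets opening away from each other; a quadric.
Symmetries: the surface is invariant under rotation about z: p = q(x² + y², z); mirror symmetry z ↦ −z ⇒ only even powers of z.
From the visible intercepts: no x-intercept at any integer in the box; a circular section at z = 1 has radius exactly 1.
The integer polynomial consistent with all of this is the stated p.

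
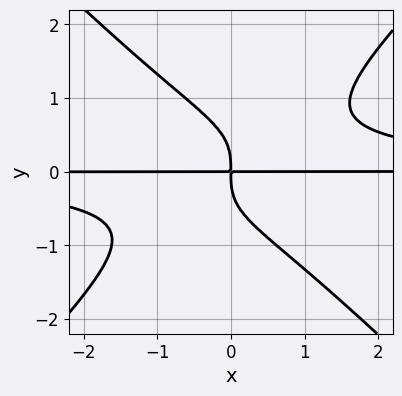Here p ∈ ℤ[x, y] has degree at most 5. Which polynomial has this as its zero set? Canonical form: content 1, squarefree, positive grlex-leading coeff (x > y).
x^2*y^2 - y^4 - x*y

(a) Degree: no degree-3 curve has this shape, so deg p = 4.
(b) Observable constraints: the visible x-axis segment lies entirely on the curve.
(c) These observations pin down the coefficients.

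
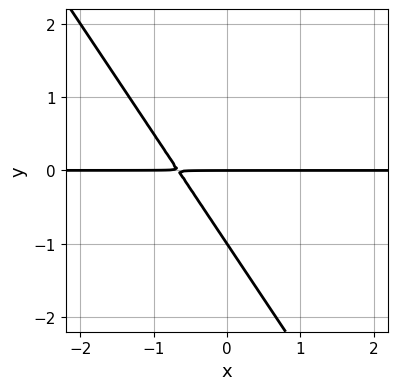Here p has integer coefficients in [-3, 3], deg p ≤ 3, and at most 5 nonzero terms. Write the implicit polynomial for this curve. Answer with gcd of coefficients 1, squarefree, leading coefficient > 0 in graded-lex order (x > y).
(a) Degree: no degree-1 curve has this shape, so deg p = 2.
(b) From the axis intercepts and sections: every point of the x-axis in the box is on the curve; among the integer gridlines, it crosses the y-axis at y ∈ {-1, 0}.
(c) Matching integer coefficients to the picture gives p.

3*x*y + 2*y^2 + 2*y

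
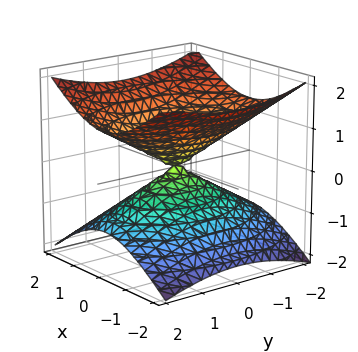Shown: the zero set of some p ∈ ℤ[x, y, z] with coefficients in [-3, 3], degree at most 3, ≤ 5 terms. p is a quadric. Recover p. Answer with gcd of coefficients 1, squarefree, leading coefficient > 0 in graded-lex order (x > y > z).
2*x^2 + y^2 - 3*z^2

First, degree: two nappes meeting at a single point; a quadric, so deg p = 2.
Then, symmetries: the y ↦ −y reflection is a symmetry, so y appears only in even powers; it's symmetric under z → −z, forcing even powers of z; mirror symmetry x ↦ −x ⇒ only even powers of x.
Next, observable constraints: one z-axis crossing is at z = 0; it meets the x-axis at x = 0 (among the integer gridlines); it meets the y-axis at y = 0 (among the integer gridlines).
Finally, the integer polynomial consistent with all of this is the stated p.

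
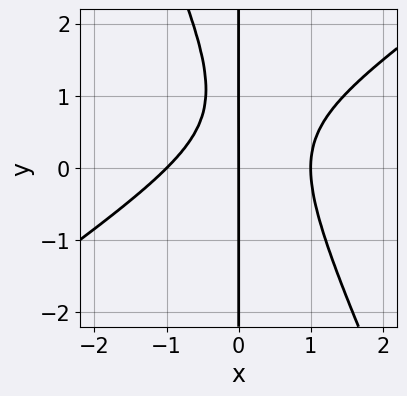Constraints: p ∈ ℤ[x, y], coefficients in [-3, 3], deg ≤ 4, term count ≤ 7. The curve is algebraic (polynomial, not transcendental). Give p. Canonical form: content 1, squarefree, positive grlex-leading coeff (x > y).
1. The degree is 3 — a generic line meets the curve in up to 3 points.
2. From the visible intercepts: the x-axis gridline crossings are at x ∈ {-1, 0, 1}; the visible y-axis segment lies entirely on the curve.
3. Solving for integer coefficients yields p as stated.

3*x^3 - 3*x^2*y - 2*x*y^2 + 3*x*y - 3*x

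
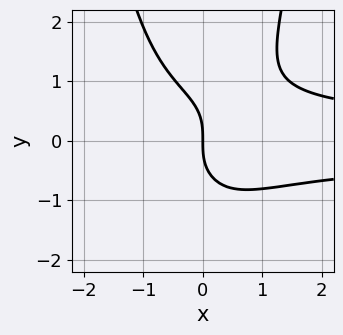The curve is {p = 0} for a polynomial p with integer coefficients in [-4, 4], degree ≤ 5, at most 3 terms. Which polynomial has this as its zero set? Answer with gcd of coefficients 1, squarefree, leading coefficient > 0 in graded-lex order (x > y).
(a) The degree is 4 — a generic line meets the curve in up to 4 points.
(b) Checking where it meets the axes: it meets the y-axis at y = 0 (among the integer gridlines); it crosses the x-axis at the gridline x = 0.
(c) The integer polynomial consistent with all of this is the stated p.

3*x^2*y^2 - 2*y^3 - 3*x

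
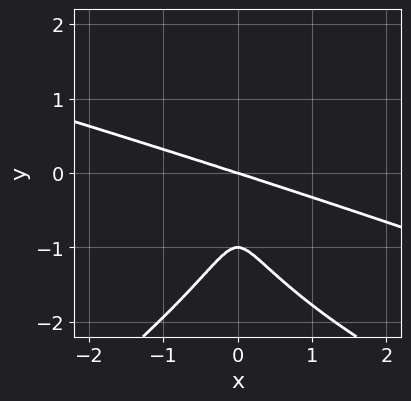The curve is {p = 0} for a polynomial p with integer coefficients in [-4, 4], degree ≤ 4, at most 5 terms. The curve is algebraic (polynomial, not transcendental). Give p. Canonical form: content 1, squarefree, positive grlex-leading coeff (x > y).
y^4 + x^3 + 3*x^2*y + y^3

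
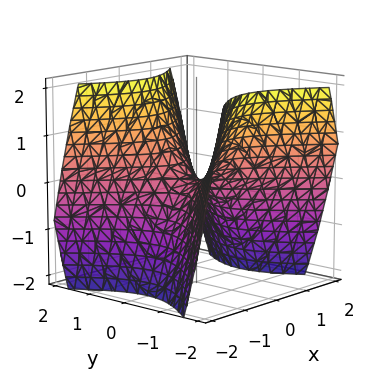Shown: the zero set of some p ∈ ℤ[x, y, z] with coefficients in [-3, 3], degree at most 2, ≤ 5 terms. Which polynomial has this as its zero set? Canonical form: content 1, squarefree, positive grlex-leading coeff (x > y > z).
x^2 - y^2 + z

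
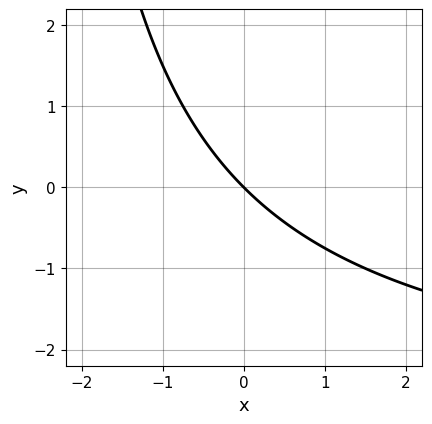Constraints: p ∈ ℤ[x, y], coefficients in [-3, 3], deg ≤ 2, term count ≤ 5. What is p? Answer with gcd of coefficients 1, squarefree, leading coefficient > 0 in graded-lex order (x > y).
(a) The degree is 2 — the shape is more complex than any degree-1 curve.
(b) Against the integer gridlines: it crosses the x-axis at the gridline x = 0; one y-axis crossing is at y = 0.
(c) These observations pin down the coefficients.

x*y + 3*x + 3*y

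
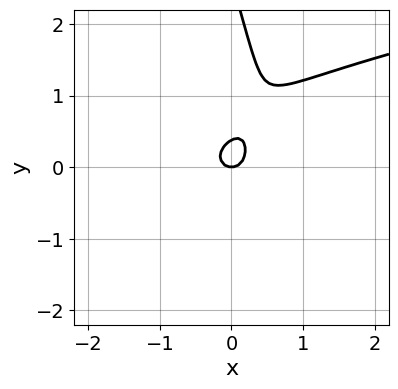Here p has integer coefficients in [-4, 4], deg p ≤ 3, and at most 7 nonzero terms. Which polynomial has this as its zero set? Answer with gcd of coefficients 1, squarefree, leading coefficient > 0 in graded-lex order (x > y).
3*x*y^2 + y^3 - 3*x^2 - 3*y^2 + y

1. The degree is 3 — the shape is more complex than any degree-2 curve.
2. Observable constraints: it crosses the x-axis at the gridline x = 0; one y-axis crossing is at y = 0.
3. The integer polynomial consistent with all of this is the stated p.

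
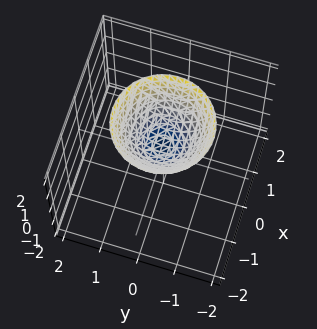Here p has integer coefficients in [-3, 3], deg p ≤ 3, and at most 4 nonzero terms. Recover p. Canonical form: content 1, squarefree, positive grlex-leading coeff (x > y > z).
2*x^2 + 2*y^2 - 2*z + 1

First, the degree is 2 — no degree-1 surface has this shape.
Next, by symmetry, the surface is invariant under rotation about z: p = q(x² + y², z).
Next, observable constraints: it misses every integer gridline on the y-axis; the surface avoids every integer x-axis point in the box.
Finally, putting this together gives p.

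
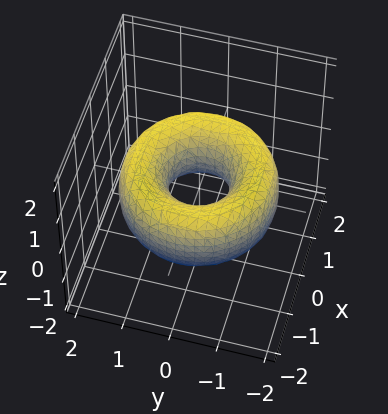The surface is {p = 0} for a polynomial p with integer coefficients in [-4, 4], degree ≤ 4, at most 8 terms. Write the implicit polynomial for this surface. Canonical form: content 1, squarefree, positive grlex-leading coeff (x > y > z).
x^4 + 2*x^2*y^2 + y^4 - 3*x^2 - 3*y^2 + 2*z^2 + 1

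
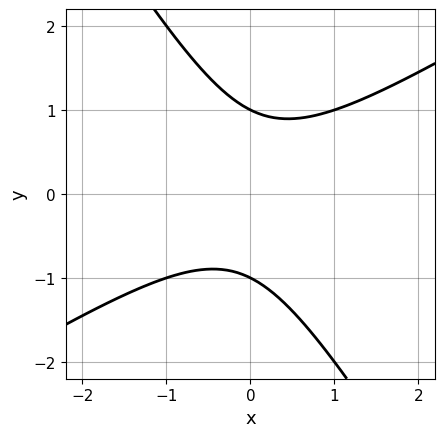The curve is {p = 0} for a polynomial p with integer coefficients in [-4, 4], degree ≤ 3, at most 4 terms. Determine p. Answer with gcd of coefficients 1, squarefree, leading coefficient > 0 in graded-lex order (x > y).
x^2 - x*y - y^2 + 1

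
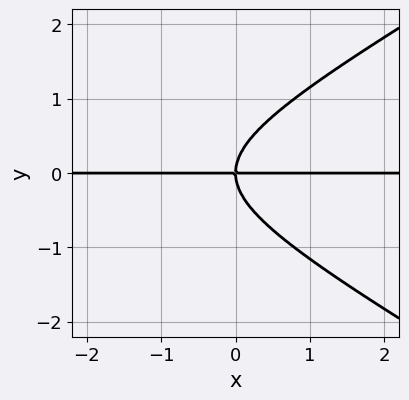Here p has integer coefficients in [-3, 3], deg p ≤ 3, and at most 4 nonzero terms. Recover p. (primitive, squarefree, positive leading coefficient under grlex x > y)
x^2*y - 3*y^3 + 3*x*y

Degree: the shape is more complex than any degree-2 curve, so deg p = 3.
Observable constraints: every point of the x-axis in the box is on the curve; it meets the y-axis at y = 0 (among the integer gridlines).
Solving for integer coefficients yields p as stated.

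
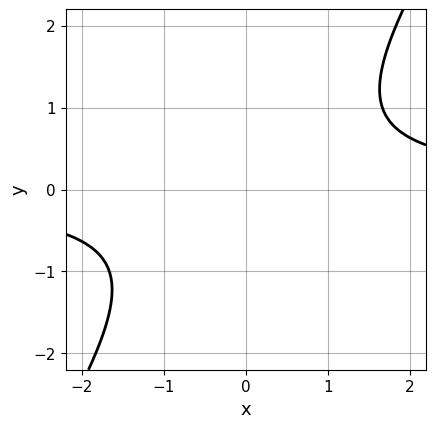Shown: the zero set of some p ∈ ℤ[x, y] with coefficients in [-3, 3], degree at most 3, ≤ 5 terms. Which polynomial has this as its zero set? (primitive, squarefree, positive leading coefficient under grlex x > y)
The degree is 2 — a generic line meets the curve in up to 2 points.
From the visible intercepts: it misses every integer gridline on the y-axis; it misses every integer gridline on the x-axis.
Together with the visible shape, these determine p as stated.

3*x*y - 2*y^2 - 3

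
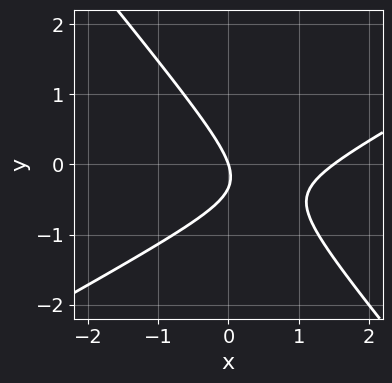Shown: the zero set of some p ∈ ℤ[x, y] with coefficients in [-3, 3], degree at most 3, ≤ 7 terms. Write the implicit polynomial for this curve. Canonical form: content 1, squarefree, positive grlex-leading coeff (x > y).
2*x^2 - 2*x*y - 3*y^2 - 3*x - y

Degree: no degree-1 curve has this shape, so deg p = 2.
Against the integer gridlines: it meets the y-axis at y = 0 (among the integer gridlines); it crosses the x-axis at the gridline x = 0.
Putting this together gives p.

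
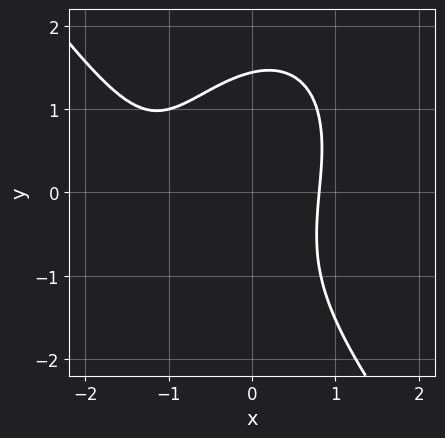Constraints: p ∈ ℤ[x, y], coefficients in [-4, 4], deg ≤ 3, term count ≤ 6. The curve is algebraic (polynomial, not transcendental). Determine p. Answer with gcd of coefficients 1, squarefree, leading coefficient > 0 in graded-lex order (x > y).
(a) deg p = 3. A generic line meets the curve in up to 3 points.
(b) The integer polynomial consistent with all of this is the stated p.

2*x^3 + y^3 + 3*x^2 - x*y - 3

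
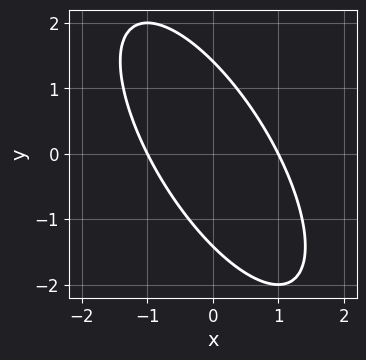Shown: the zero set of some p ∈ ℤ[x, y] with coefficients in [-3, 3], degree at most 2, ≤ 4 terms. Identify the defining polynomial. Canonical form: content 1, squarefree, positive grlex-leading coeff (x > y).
2*x^2 + 2*x*y + y^2 - 2

1. The degree is 2 — no degree-1 curve has this shape.
2. Observable constraints: the x-axis gridline crossings are at x ∈ {-1, 1}.
3. Assembling these constraints gives the stated polynomial.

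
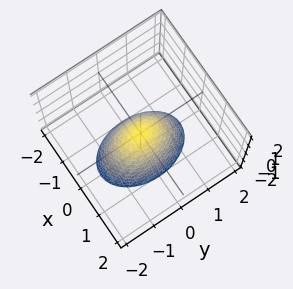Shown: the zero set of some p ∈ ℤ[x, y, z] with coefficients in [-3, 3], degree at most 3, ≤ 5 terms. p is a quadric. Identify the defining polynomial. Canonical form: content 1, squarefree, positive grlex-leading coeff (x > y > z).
2*x^2 + y^2 + z

(a) Degree: a paraboloid; a quadric, so deg p = 2.
(b) Symmetries: the x ↦ −x reflection is a symmetry, so x appears only in even powers; mirror symmetry y ↦ −y ⇒ only even powers of y.
(c) Against the integer gridlines: it meets the z-axis at z = 0 (among the integer gridlines); it meets the x-axis at x = 0 (among the integer gridlines); it crosses the y-axis at the gridline y = 0.
(d) Fitting integer coefficients to these (and the overall shape) gives p.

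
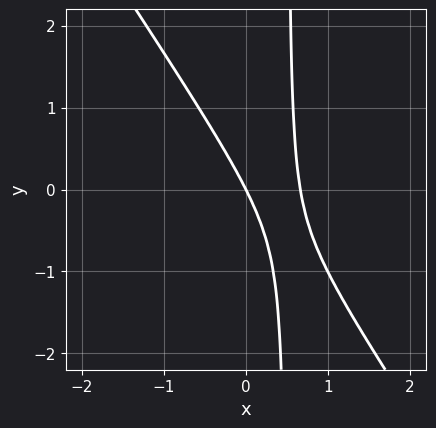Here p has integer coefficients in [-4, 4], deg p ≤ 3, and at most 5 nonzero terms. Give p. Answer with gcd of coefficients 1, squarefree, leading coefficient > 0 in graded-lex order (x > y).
(a) deg p = 2. A generic line meets the curve in up to 2 points.
(b) Against the integer gridlines: one y-axis crossing is at y = 0; it meets the x-axis at x = 0 (among the integer gridlines).
(c) Matching integer coefficients to the picture gives p.

3*x^2 + 2*x*y - 2*x - y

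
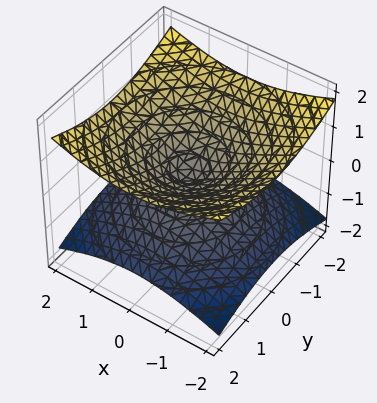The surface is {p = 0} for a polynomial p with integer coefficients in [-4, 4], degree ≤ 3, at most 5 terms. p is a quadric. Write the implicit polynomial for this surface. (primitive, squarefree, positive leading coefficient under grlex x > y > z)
First, the degree is 2 — a double cone through the origin; a quadric.
Next, symmetries: mirror symmetry z ↦ −z ⇒ only even powers of z; the z-axis is an axis of rotation, so x and y enter only as x² + y².
Next, observable constraints: it crosses the x-axis at the gridline x = 0; a circular section at z = 1 has radius between 1 and 2; one z-axis crossing is at z = 0.
Finally, solving for integer coefficients yields p as stated.

x^2 + y^2 - 3*z^2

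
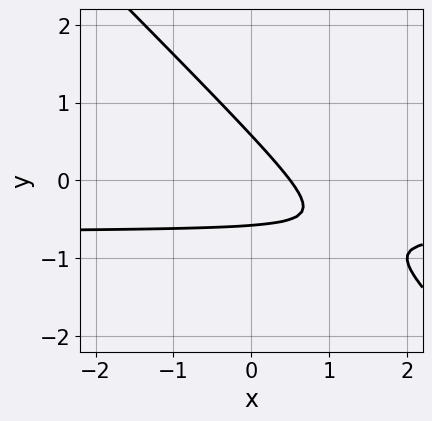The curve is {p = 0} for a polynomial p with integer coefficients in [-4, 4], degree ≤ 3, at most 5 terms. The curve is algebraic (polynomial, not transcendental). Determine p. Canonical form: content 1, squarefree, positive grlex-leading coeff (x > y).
1. The degree is 2 — a generic line meets the curve in up to 2 points.
2. Solving for integer coefficients yields p as stated.

3*x*y + 3*y^2 + 2*x - 1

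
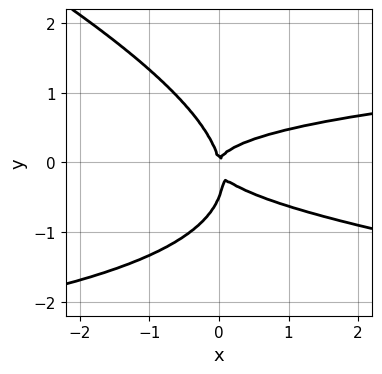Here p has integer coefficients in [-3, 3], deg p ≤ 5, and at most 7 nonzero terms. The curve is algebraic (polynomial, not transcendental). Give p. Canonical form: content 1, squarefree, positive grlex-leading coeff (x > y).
The degree is 4 — a generic line meets the curve in up to 4 points.
Against the integer gridlines: it meets the y-axis at y = 0 (among the integer gridlines); one x-axis crossing is at x = 0.
Fitting integer coefficients to these (and the overall shape) gives p.

x*y^3 + 2*y^4 + 3*x*y^2 + y^3 - x^2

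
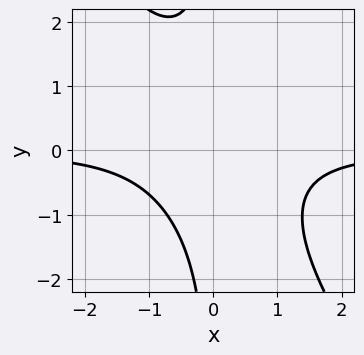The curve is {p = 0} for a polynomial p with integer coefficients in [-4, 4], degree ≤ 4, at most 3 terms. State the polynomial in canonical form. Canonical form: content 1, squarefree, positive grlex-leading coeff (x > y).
3*x^2*y + 2*x*y^2 + 3

The degree is 3 — no degree-2 curve has this shape.
Against the integer gridlines: no y-intercept at any integer in the box; no x-intercept at any integer in the box.
Putting this together gives p.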